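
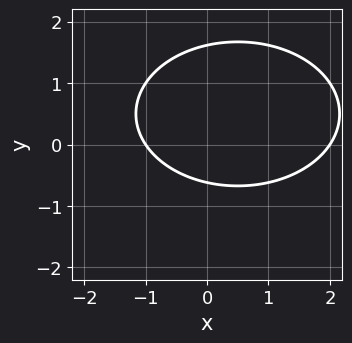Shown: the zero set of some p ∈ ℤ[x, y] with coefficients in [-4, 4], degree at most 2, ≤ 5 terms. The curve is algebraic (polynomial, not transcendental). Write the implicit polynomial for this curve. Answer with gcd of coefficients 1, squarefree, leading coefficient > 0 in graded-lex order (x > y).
x^2 + 2*y^2 - x - 2*y - 2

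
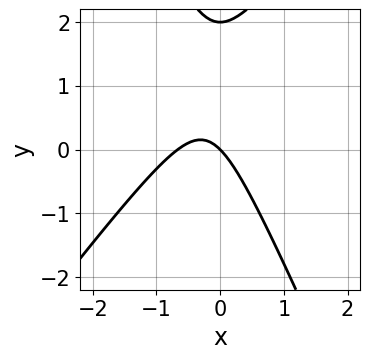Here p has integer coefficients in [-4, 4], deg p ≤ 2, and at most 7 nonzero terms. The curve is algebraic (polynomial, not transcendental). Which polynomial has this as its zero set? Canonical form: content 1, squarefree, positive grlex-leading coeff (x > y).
First, deg p = 2. A generic line meets the curve in up to 2 points.
Then, against the integer gridlines: among the integer gridlines, it crosses the y-axis at y ∈ {0, 2}; it crosses the x-axis at the gridline x = 0.
Finally, together with the visible shape, these determine p as stated.

3*x^2 - x*y - y^2 + 2*x + 2*y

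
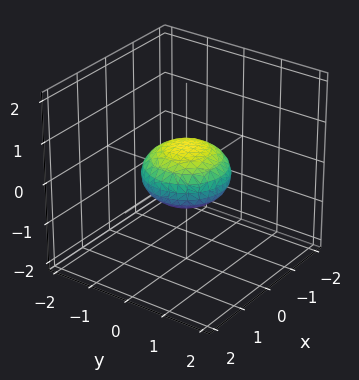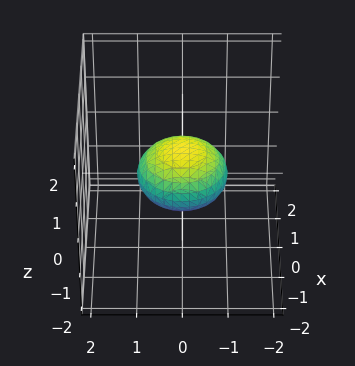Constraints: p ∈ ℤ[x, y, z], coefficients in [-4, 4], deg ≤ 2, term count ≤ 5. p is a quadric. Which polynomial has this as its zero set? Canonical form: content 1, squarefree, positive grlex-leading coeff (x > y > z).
x^2 + y^2 + 2*z^2 - 1

(a) The degree is 2 — bounded and convex; a quadric.
(b) Symmetry: every cross-section ⟂ z is a circle, so x, y appear only via x² + y²; it's symmetric under z → −z, forcing even powers of z.
(c) Observable constraints: the y-axis gridline crossings are at y ∈ {-1, 1}; a circular section at z = 0 has radius exactly 1; among the integer gridlines, it crosses the x-axis at x ∈ {-1, 1}.
(d) Together with the visible shape, these determine p as stated.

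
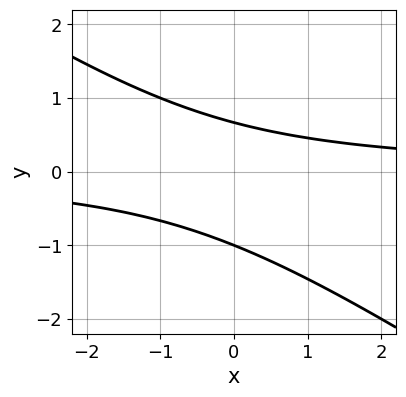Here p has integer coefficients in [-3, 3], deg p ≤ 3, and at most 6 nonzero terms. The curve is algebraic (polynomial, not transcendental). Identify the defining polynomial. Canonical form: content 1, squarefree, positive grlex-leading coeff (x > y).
2*x*y + 3*y^2 + y - 2

(a) The degree is 2 — a generic line meets the curve in up to 2 points.
(b) Reading off the gridlines: it meets the y-axis at y = -1 (among the integer gridlines); it misses every integer gridline on the x-axis.
(c) Fitting integer coefficients to these (and the overall shape) gives p.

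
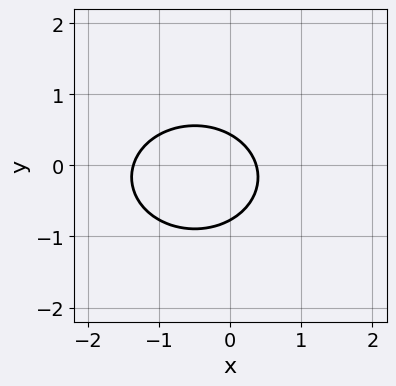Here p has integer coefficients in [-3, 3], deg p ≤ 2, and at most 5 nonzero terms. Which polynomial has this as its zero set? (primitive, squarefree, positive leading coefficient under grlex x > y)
2*x^2 + 3*y^2 + 2*x + y - 1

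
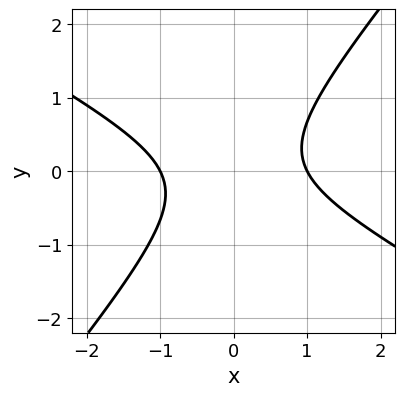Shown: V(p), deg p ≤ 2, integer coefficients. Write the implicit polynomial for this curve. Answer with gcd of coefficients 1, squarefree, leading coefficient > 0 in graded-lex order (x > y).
1. deg p = 2. No degree-1 curve has this shape.
2. Observable constraints: no y-intercept at any integer in the box; among the integer gridlines, it crosses the x-axis at x ∈ {-1, 1}.
3. Putting this together gives p.

2*x^2 + 2*x*y - 3*y^2 - 2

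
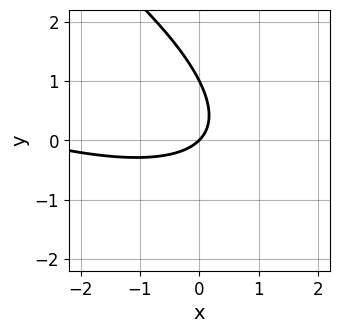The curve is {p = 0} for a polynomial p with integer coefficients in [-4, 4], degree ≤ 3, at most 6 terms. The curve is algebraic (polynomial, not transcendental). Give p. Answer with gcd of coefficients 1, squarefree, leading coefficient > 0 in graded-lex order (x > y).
x^2 + 3*x*y + 3*y^2 + 3*x - 3*y

Degree: a generic line meets the curve in up to 2 points, so deg p = 2.
From the visible intercepts: one x-axis crossing is at x = 0; among the integer gridlines, it crosses the y-axis at y ∈ {0, 1}.
Together with the visible shape, these determine p as stated.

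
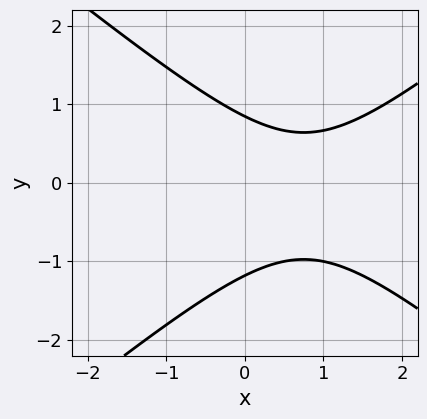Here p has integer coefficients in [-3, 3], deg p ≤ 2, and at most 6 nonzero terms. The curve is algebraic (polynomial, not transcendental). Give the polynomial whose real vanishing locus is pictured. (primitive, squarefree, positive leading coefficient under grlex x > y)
First, the degree is 2 — a generic line meets the curve in up to 2 points.
Next, checking where it meets the axes: the curve avoids every integer x-axis point in the box.
Finally, solving for integer coefficients yields p as stated.

2*x^2 - 3*y^2 - 3*x - y + 3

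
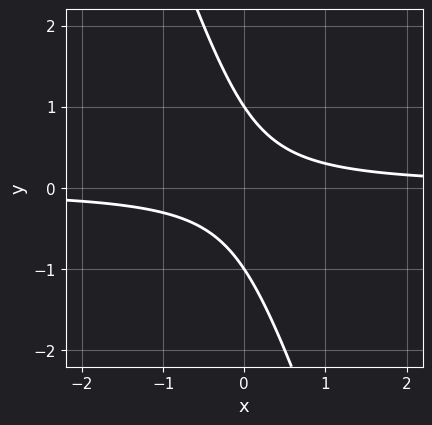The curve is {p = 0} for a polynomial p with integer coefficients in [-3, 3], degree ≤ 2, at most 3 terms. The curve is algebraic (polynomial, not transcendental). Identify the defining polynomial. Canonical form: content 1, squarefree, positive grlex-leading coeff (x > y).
(a) The degree is 2 — the shape is more complex than any degree-1 curve.
(b) Observable constraints: no x-intercept at any integer in the box; the y-axis gridline crossings are at y ∈ {-1, 1}.
(c) Solving for integer coefficients yields p as stated.

3*x*y + y^2 - 1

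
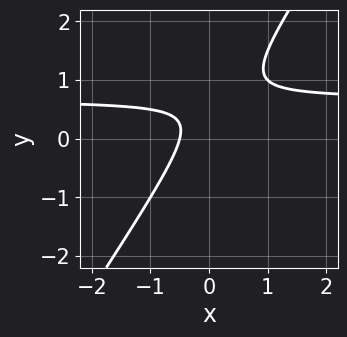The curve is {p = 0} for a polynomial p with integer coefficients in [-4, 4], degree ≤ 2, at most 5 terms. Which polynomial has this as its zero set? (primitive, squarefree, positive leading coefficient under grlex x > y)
(a) Degree: the shape is more complex than any degree-1 curve, so deg p = 2.
(b) Observable constraints: the curve avoids every integer y-axis point in the box.
(c) These observations pin down the coefficients.

3*x*y - 2*y^2 - 2*x + 2*y - 1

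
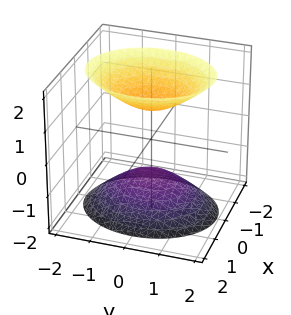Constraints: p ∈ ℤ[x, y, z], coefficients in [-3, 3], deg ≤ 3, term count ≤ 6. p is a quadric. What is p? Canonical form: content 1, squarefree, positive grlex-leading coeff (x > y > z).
3*x^2 + 2*y^2 - 2*z^2 + 2

I count 2 distinct pieces.
Degree: two separate bowl-shaped sheets opening away from each other; a quadric, so deg p = 2.
Symmetries: mirror symmetry y ↦ −y ⇒ only even powers of y; the z ↦ −z reflection is a symmetry, so z appears only in even powers; the x ↦ −x reflection is a symmetry, so x appears only in even powers.
From the visible intercepts: among the integer gridlines, it crosses the z-axis at z ∈ {-1, 1}; no x-intercept at any integer in the box; no y-intercept at any integer in the box.
Solving for integer coefficients yields p as stated.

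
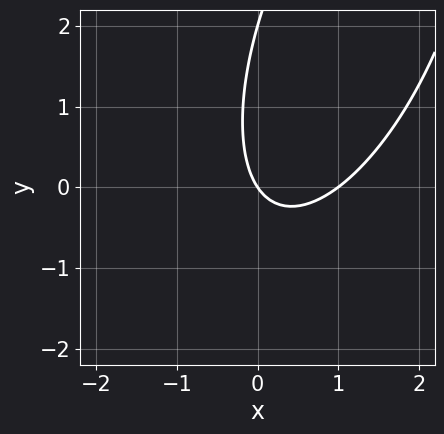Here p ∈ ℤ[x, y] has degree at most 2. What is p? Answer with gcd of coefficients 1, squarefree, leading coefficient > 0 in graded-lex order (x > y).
3*x^2 - 2*x*y + y^2 - 3*x - 2*y

(a) The degree is 2 — the shape is more complex than any degree-1 curve.
(b) From the axis intercepts and sections: among the integer gridlines, it crosses the y-axis at y ∈ {0, 2}; the x-axis gridline crossings are at x ∈ {0, 1}.
(c) Putting this together gives p.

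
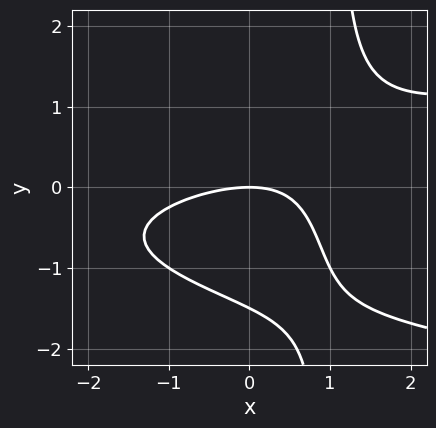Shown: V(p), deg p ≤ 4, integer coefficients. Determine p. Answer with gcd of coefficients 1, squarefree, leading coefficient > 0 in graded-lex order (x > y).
(a) Degree: a generic line meets the curve in up to 3 points, so deg p = 3.
(b) From the visible intercepts: one x-axis crossing is at x = 0; it crosses the y-axis at the gridline y = 0.
(c) Together with the visible shape, these determine p as stated.

2*x*y^2 - x^2 + 2*x*y - 2*y^2 - 3*y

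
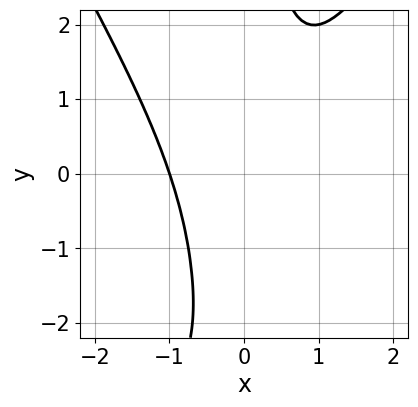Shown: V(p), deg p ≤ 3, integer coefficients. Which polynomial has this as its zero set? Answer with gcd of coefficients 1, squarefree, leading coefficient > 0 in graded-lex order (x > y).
3*x^3 - x*y^2 - 2*x*y + y + 3

First, the degree is 3 — the shape is more complex than any degree-2 curve.
Then, against the integer gridlines: it crosses the x-axis at the gridline x = -1; no y-intercept at any integer in the box.
Finally, these observations pin down the coefficients.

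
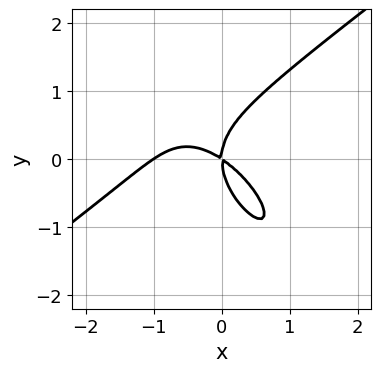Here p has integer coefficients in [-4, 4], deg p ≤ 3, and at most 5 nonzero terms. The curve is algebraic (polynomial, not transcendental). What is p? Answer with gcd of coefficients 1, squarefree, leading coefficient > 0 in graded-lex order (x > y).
2*x^3 - 2*x*y^2 - 2*y^3 + 2*x^2 + 3*x*y

1. Degree: the shape is more complex than any degree-2 curve, so deg p = 3.
2. Observable constraints: the x-axis gridline crossings are at x ∈ {-1, 0}; it crosses the y-axis at the gridline y = 0.
3. Solving for integer coefficients yields p as stated.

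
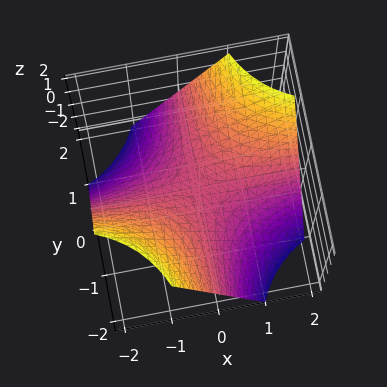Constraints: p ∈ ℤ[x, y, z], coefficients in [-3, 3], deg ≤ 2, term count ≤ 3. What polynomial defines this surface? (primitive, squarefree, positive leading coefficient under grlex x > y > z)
x*y - z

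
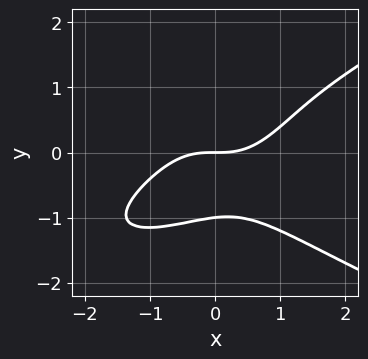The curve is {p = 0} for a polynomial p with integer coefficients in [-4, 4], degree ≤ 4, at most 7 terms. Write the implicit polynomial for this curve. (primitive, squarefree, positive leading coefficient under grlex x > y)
x*y^3 - 3*y^4 + 2*x^3 - 2*x^2*y - 3*y

First, deg p = 4. No degree-3 curve has this shape.
Next, from the visible intercepts: the y-axis gridline crossings are at y ∈ {-1, 0}; it crosses the x-axis at the gridline x = 0.
Finally, solving for integer coefficients yields p as stated.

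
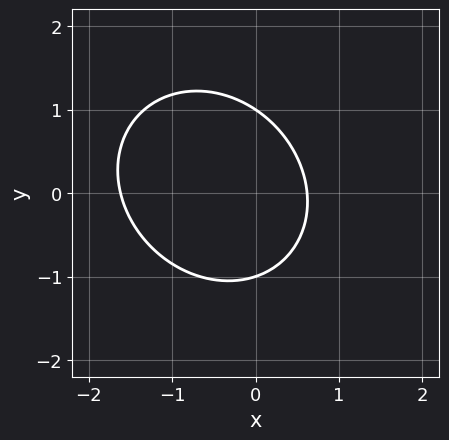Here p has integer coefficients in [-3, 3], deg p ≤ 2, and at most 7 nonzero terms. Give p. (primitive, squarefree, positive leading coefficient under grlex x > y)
3*x^2 + x*y + 3*y^2 + 3*x - 3

Degree: no degree-1 curve has this shape, so deg p = 2.
Against the integer gridlines: the y-axis gridline crossings are at y ∈ {-1, 1}.
These observations pin down the coefficients.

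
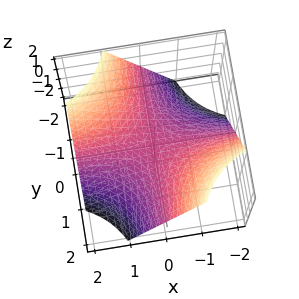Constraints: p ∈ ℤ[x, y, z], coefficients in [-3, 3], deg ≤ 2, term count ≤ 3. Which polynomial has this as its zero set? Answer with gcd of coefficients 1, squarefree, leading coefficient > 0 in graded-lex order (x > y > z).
1. The degree is 2 — a hyperbolic paraboloid; a quadric.
2. Checking where it meets the axes: it crosses the z-axis at the gridline z = 0; the visible x-axis segment lies entirely on the surface; every point of the y-axis in the box is on the surface.
3. Assembling these constraints gives the stated polynomial.

x*y + z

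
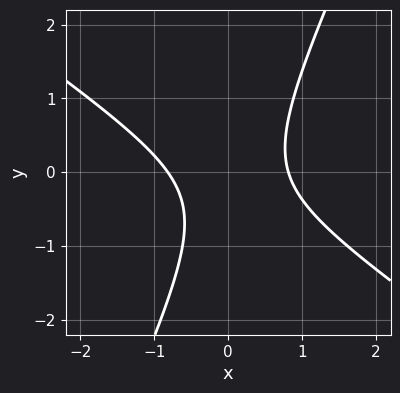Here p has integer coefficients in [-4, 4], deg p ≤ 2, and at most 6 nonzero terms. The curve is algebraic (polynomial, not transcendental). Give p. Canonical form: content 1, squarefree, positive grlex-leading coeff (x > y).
(a) The degree is 2 — no degree-1 curve has this shape.
(b) From the visible intercepts: no y-intercept at any integer in the box.
(c) These observations pin down the coefficients.

3*x^2 + 3*x*y - 2*y^2 - y - 2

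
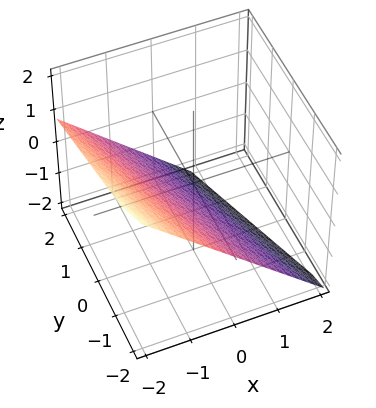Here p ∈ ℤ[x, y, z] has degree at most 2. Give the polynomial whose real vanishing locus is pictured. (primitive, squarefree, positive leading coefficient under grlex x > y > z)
1. Degree: the surface is flat (a plane), so deg p = 1.
2. Reading off the gridlines: it meets the y-axis at y = -2 (among the integer gridlines).
3. Assembling these constraints gives the stated polynomial.

3*x + y + 3*z + 2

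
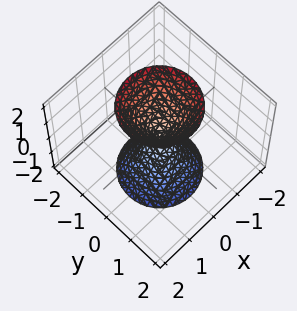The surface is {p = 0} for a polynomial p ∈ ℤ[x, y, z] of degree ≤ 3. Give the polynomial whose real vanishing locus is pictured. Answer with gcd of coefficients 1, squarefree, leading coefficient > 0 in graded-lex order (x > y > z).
1. The picture has 2 separate pieces.
2. The degree is 2 — two nappes meeting at a single point; a quadric.
3. Symmetries: it's symmetric under z → −z, forcing even powers of z; rotational symmetry about the z-axis ⇒ p depends on x, y only through x² + y².
4. Against the integer gridlines: one z-axis crossing is at z = 0; it crosses the y-axis at the gridline y = 0; a circular section at z = -2 has radius between 1 and 2.
5. Together with the visible shape, these determine p as stated.

3*x^2 + 3*y^2 - z^2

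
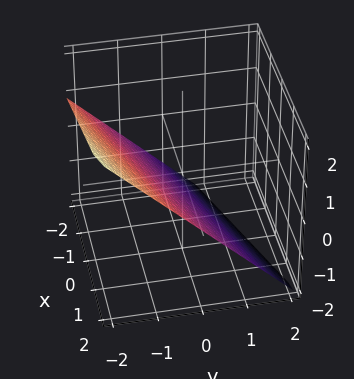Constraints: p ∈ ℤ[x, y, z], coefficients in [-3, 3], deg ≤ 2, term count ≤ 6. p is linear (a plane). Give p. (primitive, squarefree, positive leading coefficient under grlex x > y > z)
The degree is 1 — every cross-section is a straight line — this is a plane.
Checking where it meets the axes: it meets the x-axis at x = 2 (among the integer gridlines).
Solving for integer coefficients yields p as stated.

x - 3*y - 3*z - 2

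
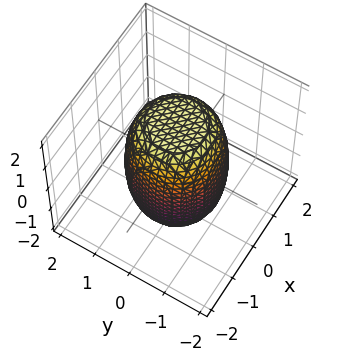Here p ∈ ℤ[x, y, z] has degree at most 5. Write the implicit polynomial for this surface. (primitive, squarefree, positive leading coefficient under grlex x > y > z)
2*x^4 + 4*x^2*y^2 + 2*y^4 - x^2 - y^2 + z^2 - 3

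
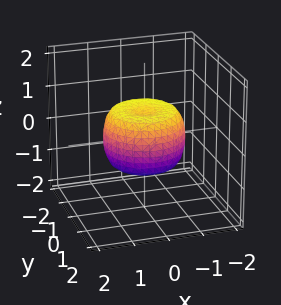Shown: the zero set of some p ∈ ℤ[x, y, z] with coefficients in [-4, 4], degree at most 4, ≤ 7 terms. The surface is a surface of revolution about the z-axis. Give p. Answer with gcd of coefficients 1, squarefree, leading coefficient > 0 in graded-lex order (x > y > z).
2*x^4 + 4*x^2*y^2 + 2*y^4 - 2*x^2 - 2*y^2 + 2*z^2 - 1

First, deg p = 4. A generic line meets the surface in up to 4 points.
Then, symmetries: every cross-section ⟂ z is a circle, so x, y appear only via x² + y².
Then, from the visible intercepts: a circular section at z = 0 has radius between 1 and 2.
Finally, solving for integer coefficients yields p as stated.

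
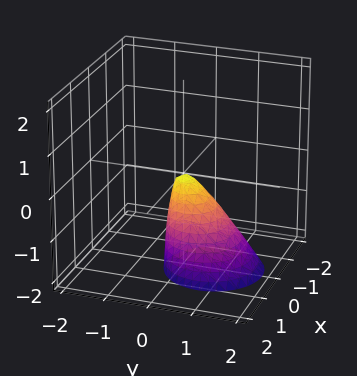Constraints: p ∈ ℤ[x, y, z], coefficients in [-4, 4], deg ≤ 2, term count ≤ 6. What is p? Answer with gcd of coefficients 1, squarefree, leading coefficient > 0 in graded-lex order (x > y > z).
Degree: no degree-1 surface has this shape, so deg p = 2.
From the axis intercepts and sections: it crosses the y-axis at the gridline y = 0; it meets the x-axis at x = 0 (among the integer gridlines); it meets the z-axis at z = 0 (among the integer gridlines).
Matching integer coefficients to the picture gives p.

3*x^2 + 3*y^2 + 2*y*z + z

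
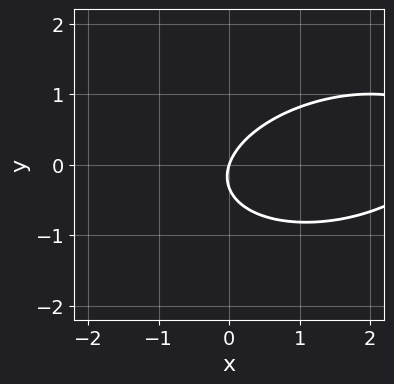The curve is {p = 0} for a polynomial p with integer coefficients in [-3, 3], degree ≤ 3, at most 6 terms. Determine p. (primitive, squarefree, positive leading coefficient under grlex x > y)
x^2 - x*y + 3*y^2 - 3*x + y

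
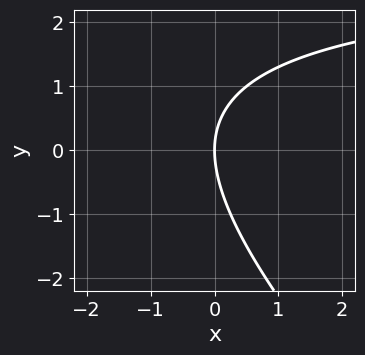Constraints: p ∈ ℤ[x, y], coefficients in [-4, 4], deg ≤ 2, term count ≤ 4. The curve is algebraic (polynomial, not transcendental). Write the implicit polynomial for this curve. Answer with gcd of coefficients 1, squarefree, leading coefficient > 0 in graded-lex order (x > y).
x*y + y^2 - 3*x

1. deg p = 2. The shape is more complex than any degree-1 curve.
2. Against the integer gridlines: one x-axis crossing is at x = 0; it meets the y-axis at y = 0 (among the integer gridlines).
3. Matching integer coefficients to the picture gives p.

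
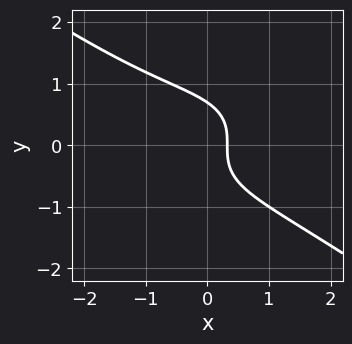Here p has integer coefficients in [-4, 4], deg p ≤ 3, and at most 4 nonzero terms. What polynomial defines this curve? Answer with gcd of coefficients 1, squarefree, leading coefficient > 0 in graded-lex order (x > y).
First, degree: a generic line meets the curve in up to 3 points, so deg p = 3.
Finally, solving for integer coefficients yields p as stated.

x^3 + 3*y^3 + 3*x - 1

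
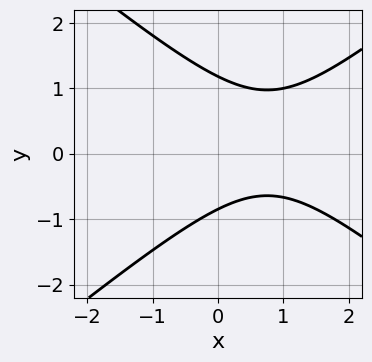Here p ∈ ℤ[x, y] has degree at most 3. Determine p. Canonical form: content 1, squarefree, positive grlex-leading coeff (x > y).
The degree is 2 — no degree-1 curve has this shape.
Reading off the gridlines: the curve avoids every integer x-axis point in the box.
The integer polynomial consistent with all of this is the stated p.

2*x^2 - 3*y^2 - 3*x + y + 3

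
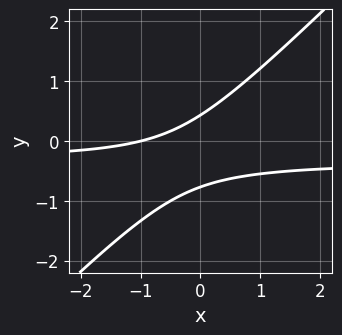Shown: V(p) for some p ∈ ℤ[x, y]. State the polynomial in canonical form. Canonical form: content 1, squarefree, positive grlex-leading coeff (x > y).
First, deg p = 2. The shape is more complex than any degree-1 curve.
Next, from the axis intercepts and sections: it crosses the x-axis at the gridline x = -1.
Finally, assembling these constraints gives the stated polynomial.

3*x*y - 3*y^2 + x - y + 1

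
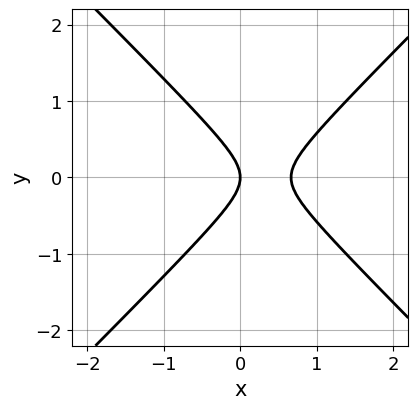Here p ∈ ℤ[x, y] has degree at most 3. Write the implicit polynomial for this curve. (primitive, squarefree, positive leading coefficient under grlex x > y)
First, the degree is 2 — the shape is more complex than any degree-1 curve.
Then, symmetries: the y ↦ −y reflection is a symmetry, so y appears only in even powers.
Then, reading off the gridlines: one x-axis crossing is at x = 0; one y-axis crossing is at y = 0.
Finally, matching integer coefficients to the picture gives p.

3*x^2 - 3*y^2 - 2*x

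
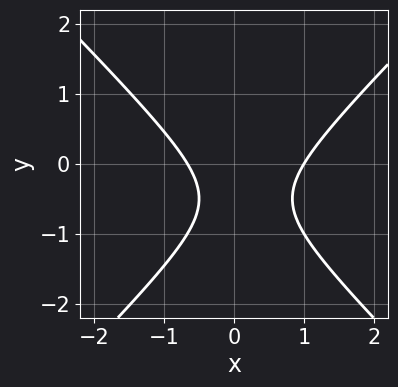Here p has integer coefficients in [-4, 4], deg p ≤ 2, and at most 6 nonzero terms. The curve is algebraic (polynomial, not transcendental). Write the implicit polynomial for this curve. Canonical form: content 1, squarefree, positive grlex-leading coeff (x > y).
3*x^2 - 3*y^2 - x - 3*y - 2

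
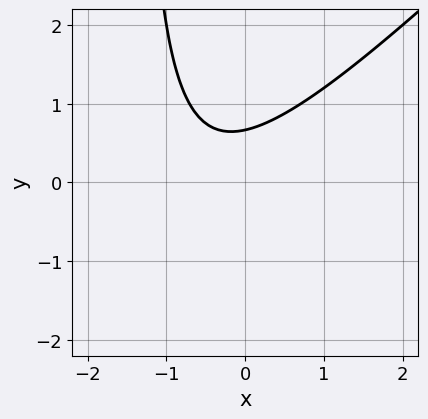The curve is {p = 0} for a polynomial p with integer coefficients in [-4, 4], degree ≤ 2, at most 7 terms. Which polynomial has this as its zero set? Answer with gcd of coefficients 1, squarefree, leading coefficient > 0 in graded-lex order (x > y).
2*x^2 - 2*x*y + 2*x - 3*y + 2

Degree: a generic line meets the curve in up to 2 points, so deg p = 2.
Against the integer gridlines: no x-intercept at any integer in the box.
Fitting integer coefficients to these (and the overall shape) gives p.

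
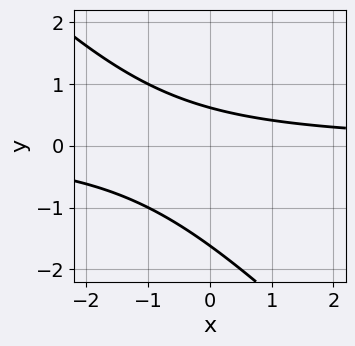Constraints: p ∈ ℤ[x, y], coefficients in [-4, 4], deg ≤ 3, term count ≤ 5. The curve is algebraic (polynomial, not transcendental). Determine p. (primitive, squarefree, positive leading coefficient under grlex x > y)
First, degree: the shape is more complex than any degree-1 curve, so deg p = 2.
Then, reading off the gridlines: the curve avoids every integer x-axis point in the box.
Finally, putting this together gives p.

x*y + y^2 + y - 1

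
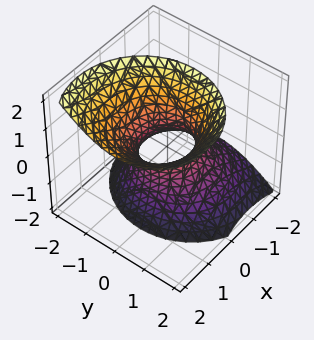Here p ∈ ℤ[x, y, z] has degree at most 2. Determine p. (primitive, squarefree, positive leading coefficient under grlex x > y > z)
1. The degree is 2 — a generic line meets the surface in up to 2 points.
2. Observable constraints: the surface avoids every integer z-axis point in the box.
3. Together with the visible shape, these determine p as stated.

3*x^2 - 3*x*z + 3*y^2 - 2*z^2 - 2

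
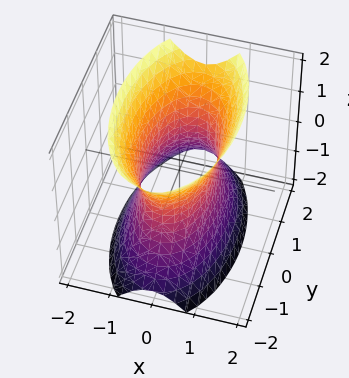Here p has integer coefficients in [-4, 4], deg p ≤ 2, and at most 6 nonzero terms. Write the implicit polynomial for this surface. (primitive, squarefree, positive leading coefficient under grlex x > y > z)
3*x^2 + y^2 - z^2 - 2

1. deg p = 2.
2. Symmetries: it's symmetric under y → −y, forcing even powers of y; the x ↦ −x reflection is a symmetry, so x appears only in even powers; mirror symmetry z ↦ −z ⇒ only even powers of z.
3. Observable constraints: no z-intercept at any integer in the box.
4. Together with the visible shape, these determine p as stated.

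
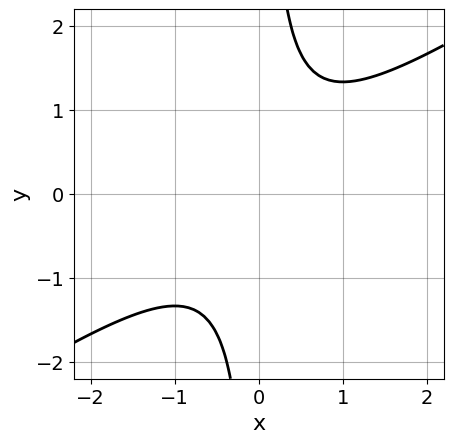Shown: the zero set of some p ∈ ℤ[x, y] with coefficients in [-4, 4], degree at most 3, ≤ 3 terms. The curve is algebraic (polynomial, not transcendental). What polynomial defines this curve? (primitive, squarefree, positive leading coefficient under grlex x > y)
1. deg p = 2.
2. From the visible intercepts: no y-intercept at any integer in the box; no x-intercept at any integer in the box.
3. The integer polynomial consistent with all of this is the stated p.

2*x^2 - 3*x*y + 2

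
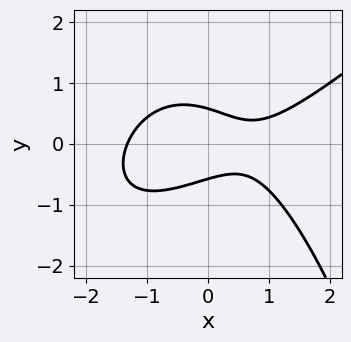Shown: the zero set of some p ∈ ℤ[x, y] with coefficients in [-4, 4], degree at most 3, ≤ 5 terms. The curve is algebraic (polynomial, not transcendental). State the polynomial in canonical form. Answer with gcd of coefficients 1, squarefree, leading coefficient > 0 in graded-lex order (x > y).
x^3 - x^2*y - 3*y^2 - x + 1

First, the degree is 3 — a generic line meets the curve in up to 3 points.
Finally, the integer polynomial consistent with all of this is the stated p.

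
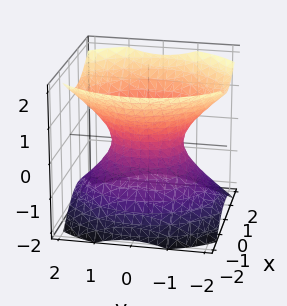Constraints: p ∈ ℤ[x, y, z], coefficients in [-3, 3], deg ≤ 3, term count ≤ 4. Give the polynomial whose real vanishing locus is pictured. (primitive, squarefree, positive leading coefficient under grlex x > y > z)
3*x^2 + 2*y^2 - 3*z^2 - 2

1. The degree is 2 — an hourglass — one-sheet hyperboloid; a quadric.
2. Symmetries: the z ↦ −z reflection is a symmetry, so z appears only in even powers; the y ↦ −y reflection is a symmetry, so y appears only in even powers; mirror symmetry x ↦ −x ⇒ only even powers of x.
3. From the axis intercepts and sections: the surface avoids every integer z-axis point in the box; the y-axis gridline crossings are at y ∈ {-1, 1}.
4. Matching integer coefficients to the picture gives p.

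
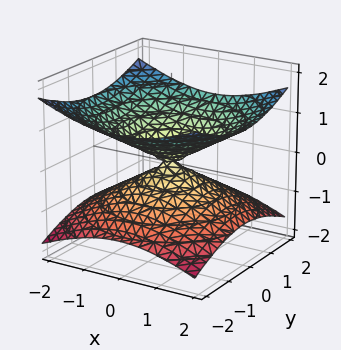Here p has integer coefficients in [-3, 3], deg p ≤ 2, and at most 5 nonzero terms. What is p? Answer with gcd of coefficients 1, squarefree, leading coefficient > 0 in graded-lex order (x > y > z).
1. The degree is 2 — a double cone through the origin; a quadric.
2. Symmetries: rotational symmetry about the z-axis ⇒ p depends on x, y only through x² + y²; the z ↦ −z reflection is a symmetry, so z appears only in even powers.
3. Checking where it meets the axes: one x-axis crossing is at x = 0; a circular section at z = -1 has radius between 1 and 2; it crosses the z-axis at the gridline z = 0; it crosses the y-axis at the gridline y = 0.
4. These observations pin down the coefficients.

x^2 + y^2 - 3*z^2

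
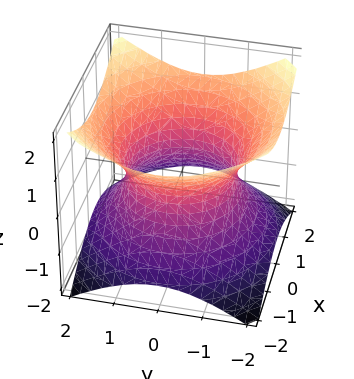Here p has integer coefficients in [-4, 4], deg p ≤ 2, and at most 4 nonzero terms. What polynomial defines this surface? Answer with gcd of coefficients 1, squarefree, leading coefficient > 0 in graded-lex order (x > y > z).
2*x^2 + 2*y^2 - 3*z^2 - 3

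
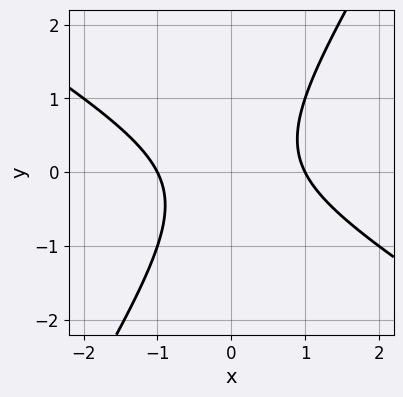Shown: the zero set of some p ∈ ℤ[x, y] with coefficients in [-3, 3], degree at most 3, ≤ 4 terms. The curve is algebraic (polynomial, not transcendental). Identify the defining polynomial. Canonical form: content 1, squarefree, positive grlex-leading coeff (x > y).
x^2 + x*y - y^2 - 1

1. Degree: a generic line meets the curve in up to 2 points, so deg p = 2.
2. Against the integer gridlines: among the integer gridlines, it crosses the x-axis at x ∈ {-1, 1}; no y-intercept at any integer in the box.
3. Assembling these constraints gives the stated polynomial.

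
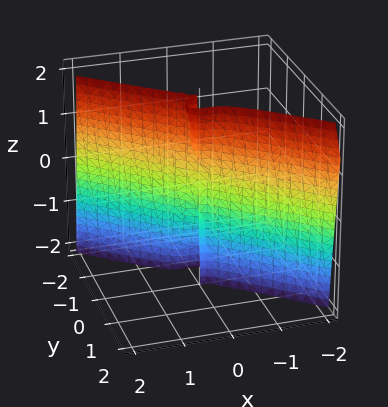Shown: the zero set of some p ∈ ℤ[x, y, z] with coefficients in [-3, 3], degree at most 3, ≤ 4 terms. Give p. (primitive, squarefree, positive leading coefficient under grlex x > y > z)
2*x^3 + 3*y^3 - y^2*z

First, the degree is 3 — the shape is more complex than any degree-2 surface.
Then, observable constraints: it meets the x-axis at x = 0 (among the integer gridlines); every point of the z-axis in the box is on the surface.
Finally, putting this together gives p.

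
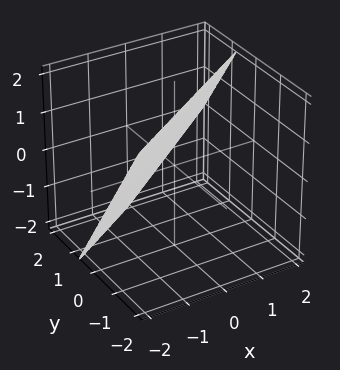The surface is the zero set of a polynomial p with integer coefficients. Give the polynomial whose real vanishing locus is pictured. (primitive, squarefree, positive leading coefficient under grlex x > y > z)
2*x - 3*y - 2*z + 2

The degree is 1 — every cross-section is a straight line — this is a plane.
From the axis intercepts and sections: one z-axis crossing is at z = 1; it crosses the x-axis at the gridline x = -1.
Solving for integer coefficients yields p as stated.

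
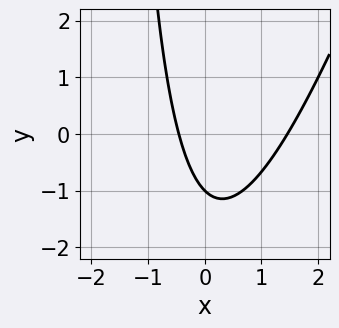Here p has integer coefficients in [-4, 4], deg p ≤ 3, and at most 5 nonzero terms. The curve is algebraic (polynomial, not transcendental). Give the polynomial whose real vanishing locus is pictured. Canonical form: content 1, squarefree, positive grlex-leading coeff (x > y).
3*x^2 - x*y - 3*x - 2*y - 2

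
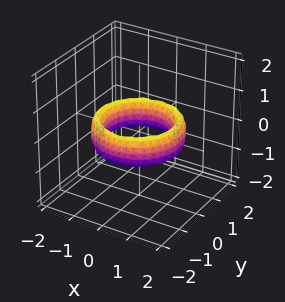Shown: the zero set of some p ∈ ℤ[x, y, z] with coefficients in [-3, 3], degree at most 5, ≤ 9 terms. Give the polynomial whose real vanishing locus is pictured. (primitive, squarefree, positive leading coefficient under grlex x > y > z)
x^4 + 2*x^2*y^2 + y^4 - 3*x^2 - 3*y^2 + z^2 + 2

deg p = 4. A generic line meets the surface in up to 4 points.
Symmetries: rotational symmetry about the z-axis ⇒ p depends on x, y only through x² + y².
Observable constraints: a circular section at z = 0 has radius exactly 1; the x-axis gridline crossings are at x ∈ {-1, 1}; no z-intercept at any integer in the box; among the integer gridlines, it crosses the y-axis at y ∈ {-1, 1}.
Solving for integer coefficients yields p as stated.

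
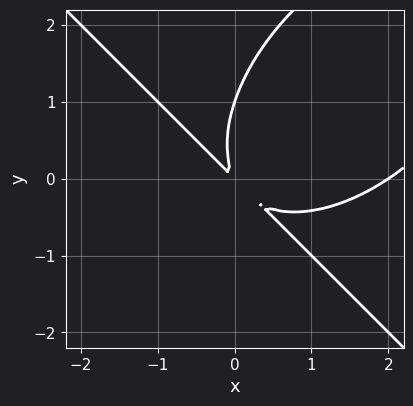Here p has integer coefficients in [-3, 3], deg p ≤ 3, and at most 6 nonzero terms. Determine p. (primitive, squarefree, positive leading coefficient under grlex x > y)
1. Degree: the shape is more complex than any degree-2 curve, so deg p = 3.
2. Against the integer gridlines: it crosses the y-axis at the gridline y = 1; it meets the x-axis at x = 2 (among the integer gridlines).
3. Assembling these constraints gives the stated polynomial.

x^3 + y^3 - 2*x^2 - 3*x*y - y^2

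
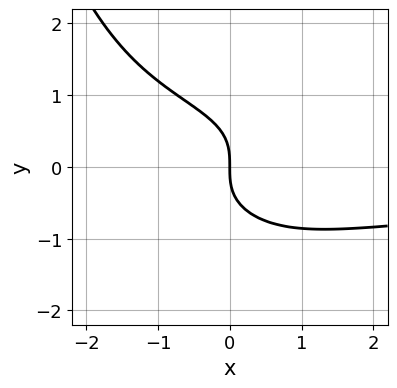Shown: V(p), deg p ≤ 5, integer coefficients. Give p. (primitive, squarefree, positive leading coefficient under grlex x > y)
x^2*y^2 - 2*y^3 - 2*x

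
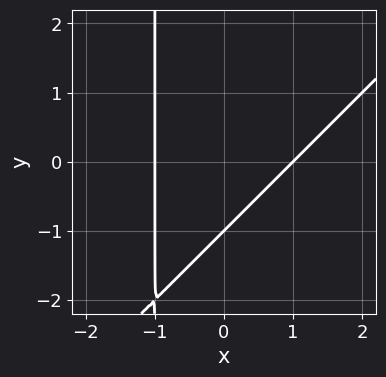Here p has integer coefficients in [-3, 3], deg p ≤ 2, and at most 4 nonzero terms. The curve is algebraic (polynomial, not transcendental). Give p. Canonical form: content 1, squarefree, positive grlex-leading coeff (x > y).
x^2 - x*y - y - 1

deg p = 2. The shape is more complex than any degree-1 curve.
Checking where it meets the axes: one y-axis crossing is at y = -1; among the integer gridlines, it crosses the x-axis at x ∈ {-1, 1}.
Assembling these constraints gives the stated polynomial.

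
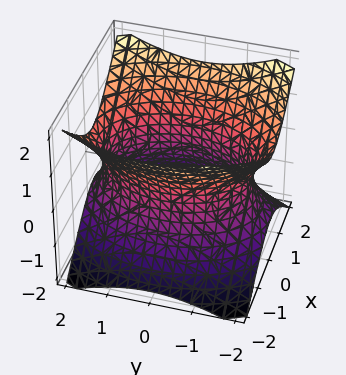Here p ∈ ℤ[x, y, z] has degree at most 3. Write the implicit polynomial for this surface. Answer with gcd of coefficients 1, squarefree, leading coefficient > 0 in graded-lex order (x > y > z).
2*x^2 + y^2 - 2*z^2 - 3

(a) The degree is 2 — an hourglass — one-sheet hyperboloid; a quadric.
(b) Symmetries: it's symmetric under x → −x, forcing even powers of x; mirror symmetry y ↦ −y ⇒ only even powers of y; it's symmetric under z → −z, forcing even powers of z.
(c) Reading off the gridlines: it misses every integer gridline on the z-axis.
(d) Together with the visible shape, these determine p as stated.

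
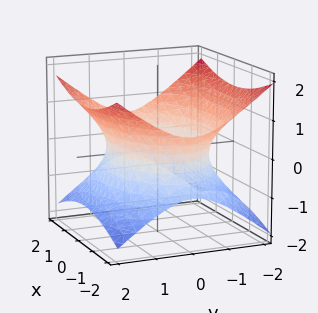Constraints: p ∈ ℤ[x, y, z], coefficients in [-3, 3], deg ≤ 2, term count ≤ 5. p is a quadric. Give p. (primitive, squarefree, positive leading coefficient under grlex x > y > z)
x^2 + 2*y^2 - 3*z^2 - 3

1. The degree is 2 — one connected sheet with a waist; a quadric.
2. Symmetries: the y ↦ −y reflection is a symmetry, so y appears only in even powers; it's symmetric under x → −x, forcing even powers of x; it's symmetric under z → −z, forcing even powers of z.
3. Reading off the gridlines: no z-intercept at any integer in the box.
4. Matching integer coefficients to the picture gives p.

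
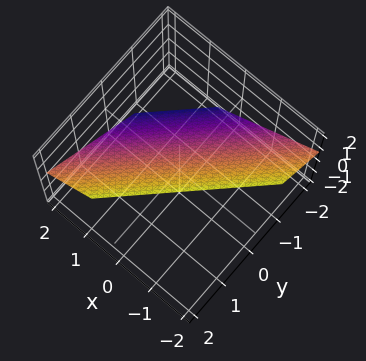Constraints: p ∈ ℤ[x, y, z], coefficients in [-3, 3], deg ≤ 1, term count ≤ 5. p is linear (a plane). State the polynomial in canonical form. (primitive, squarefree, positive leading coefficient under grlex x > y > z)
(a) Degree: every cross-section is a straight line — this is a plane, so deg p = 1.
(b) Putting this together gives p.

3*x - 3*y + 3*z - 2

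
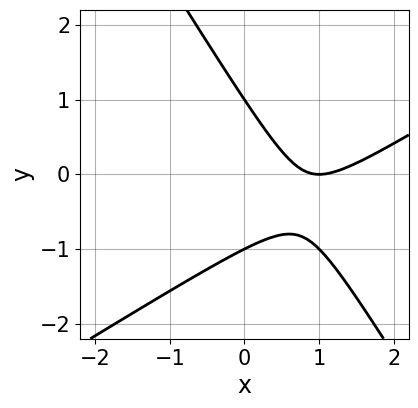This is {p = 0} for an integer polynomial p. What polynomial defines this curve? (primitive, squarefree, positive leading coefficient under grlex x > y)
deg p = 2. No degree-1 curve has this shape.
Reading off the gridlines: the y-axis gridline crossings are at y ∈ {-1, 1}; it crosses the x-axis at the gridline x = 1.
Assembling these constraints gives the stated polynomial.

x^2 - x*y - y^2 - 2*x + 1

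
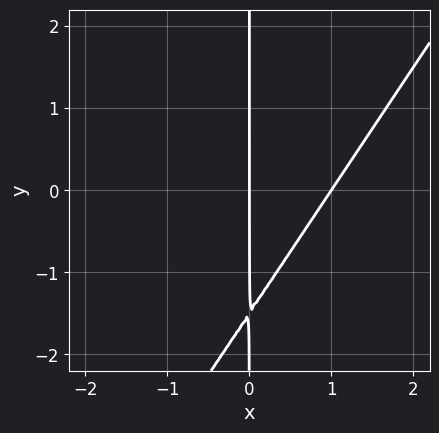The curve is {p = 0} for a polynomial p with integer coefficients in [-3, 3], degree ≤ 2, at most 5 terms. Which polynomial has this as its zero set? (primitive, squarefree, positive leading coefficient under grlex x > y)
1. The degree is 2 — a generic line meets the curve in up to 2 points.
2. Against the integer gridlines: the visible y-axis segment lies entirely on the curve; the x-axis gridline crossings are at x ∈ {0, 1}.
3. These observations pin down the coefficients.

3*x^2 - 2*x*y - 3*x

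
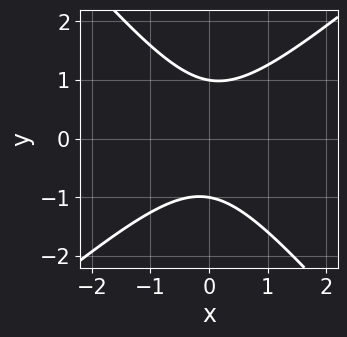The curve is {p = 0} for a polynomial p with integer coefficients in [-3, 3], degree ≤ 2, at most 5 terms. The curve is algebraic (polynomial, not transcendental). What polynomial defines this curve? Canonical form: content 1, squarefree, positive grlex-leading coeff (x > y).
First, degree: the shape is more complex than any degree-1 curve, so deg p = 2.
Then, reading off the gridlines: the y-axis gridline crossings are at y ∈ {-1, 1}; the curve avoids every integer x-axis point in the box.
Finally, matching integer coefficients to the picture gives p.

3*x^2 - x*y - 3*y^2 + 3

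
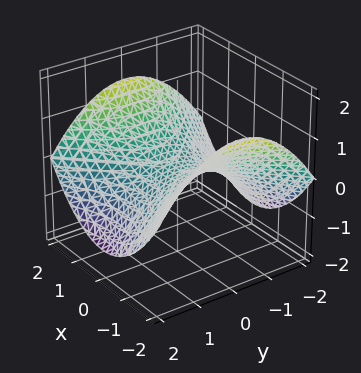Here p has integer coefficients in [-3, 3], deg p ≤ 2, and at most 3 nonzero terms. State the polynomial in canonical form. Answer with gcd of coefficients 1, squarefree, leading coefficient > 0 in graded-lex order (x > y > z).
1. Degree: a hyperbolic paraboloid; a quadric, so deg p = 2.
2. Symmetries: it's symmetric under x → −x, forcing even powers of x; it's symmetric under y → −y, forcing even powers of y.
3. From the axis intercepts and sections: it meets the x-axis at x = 0 (among the integer gridlines); it meets the y-axis at y = 0 (among the integer gridlines).
4. The integer polynomial consistent with all of this is the stated p.

x^2 - y^2 - 3*z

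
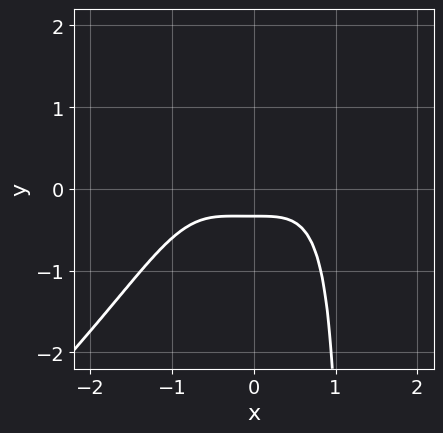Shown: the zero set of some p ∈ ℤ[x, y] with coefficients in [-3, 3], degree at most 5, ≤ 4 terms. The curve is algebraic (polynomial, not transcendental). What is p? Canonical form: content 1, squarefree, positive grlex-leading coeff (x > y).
1. Degree: the shape is more complex than any degree-3 curve, so deg p = 4.
2. Reading off the gridlines: it misses every integer gridline on the x-axis.
3. Fitting integer coefficients to these (and the overall shape) gives p.

2*x^4 - 2*x^3*y + 3*y + 1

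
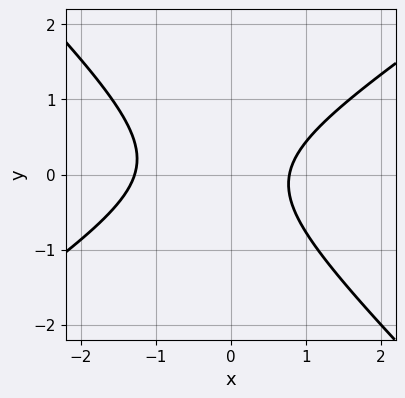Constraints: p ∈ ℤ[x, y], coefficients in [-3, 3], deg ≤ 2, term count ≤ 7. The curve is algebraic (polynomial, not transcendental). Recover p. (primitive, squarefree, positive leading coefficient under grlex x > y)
2*x^2 - x*y - 3*y^2 + x - 2

First, deg p = 2.
Then, checking where it meets the axes: the curve avoids every integer y-axis point in the box.
Finally, solving for integer coefficients yields p as stated.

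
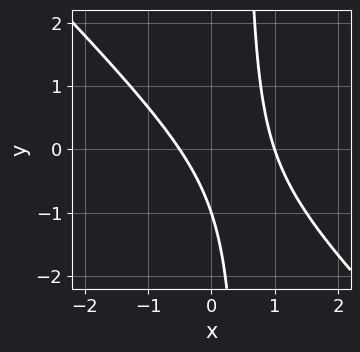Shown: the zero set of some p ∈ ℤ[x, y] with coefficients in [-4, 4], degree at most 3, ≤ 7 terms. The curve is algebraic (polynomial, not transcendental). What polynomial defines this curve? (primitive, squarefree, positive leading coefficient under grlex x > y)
2*x^2 + 2*x*y - x - y - 1

(a) The degree is 2 — a generic line meets the curve in up to 2 points.
(b) Against the integer gridlines: one y-axis crossing is at y = -1; it crosses the x-axis at the gridline x = 1.
(c) Putting this together gives p.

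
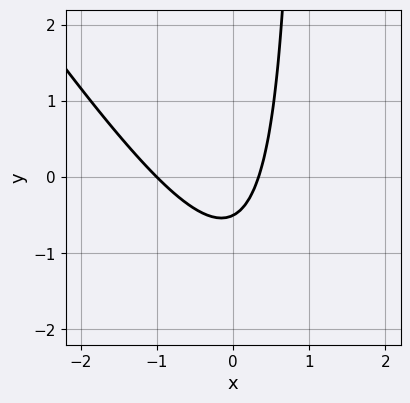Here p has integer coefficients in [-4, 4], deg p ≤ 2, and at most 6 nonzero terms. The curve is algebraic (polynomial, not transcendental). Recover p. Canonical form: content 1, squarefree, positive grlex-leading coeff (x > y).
(a) Degree: the shape is more complex than any degree-1 curve, so deg p = 2.
(b) Observable constraints: it crosses the x-axis at the gridline x = -1.
(c) Together with the visible shape, these determine p as stated.

3*x^2 + 2*x*y + 2*x - 2*y - 1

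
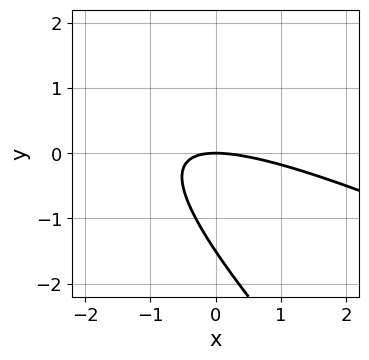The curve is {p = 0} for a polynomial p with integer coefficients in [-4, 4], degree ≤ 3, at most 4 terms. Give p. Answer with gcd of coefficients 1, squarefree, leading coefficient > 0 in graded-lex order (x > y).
x^2 + 3*x*y + 2*y^2 + 3*y

(a) deg p = 2. The shape is more complex than any degree-1 curve.
(b) From the visible intercepts: it crosses the x-axis at the gridline x = 0; it crosses the y-axis at the gridline y = 0.
(c) These observations pin down the coefficients.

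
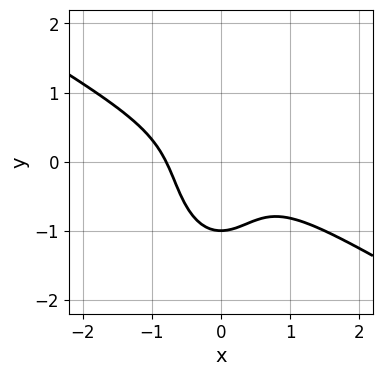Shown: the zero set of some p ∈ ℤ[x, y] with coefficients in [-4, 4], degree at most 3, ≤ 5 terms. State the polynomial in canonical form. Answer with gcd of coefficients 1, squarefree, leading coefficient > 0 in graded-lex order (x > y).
2*x^3 + 3*x^2*y + y^3 + 1

The degree is 3 — no degree-2 curve has this shape.
Reading off the gridlines: it crosses the y-axis at the gridline y = -1.
Together with the visible shape, these determine p as stated.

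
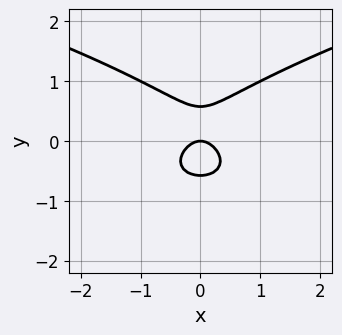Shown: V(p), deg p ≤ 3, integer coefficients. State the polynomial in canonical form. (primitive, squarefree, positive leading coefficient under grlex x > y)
3*y^3 - 2*x^2 - y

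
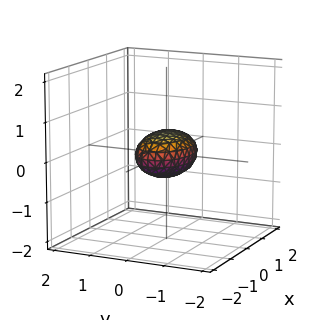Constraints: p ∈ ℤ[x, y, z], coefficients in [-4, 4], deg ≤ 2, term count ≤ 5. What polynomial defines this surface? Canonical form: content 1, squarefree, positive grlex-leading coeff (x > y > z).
First, deg p = 2. Bounded and convex; a quadric.
Next, symmetries: mirror symmetry y ↦ −y ⇒ only even powers of y; mirror symmetry x ↦ −x ⇒ only even powers of x; mirror symmetry z ↦ −z ⇒ only even powers of z.
Next, from the visible intercepts: among the integer gridlines, it crosses the x-axis at x ∈ {-1, 1}.
Finally, the integer polynomial consistent with all of this is the stated p.

x^2 + 2*y^2 + 3*z^2 - 1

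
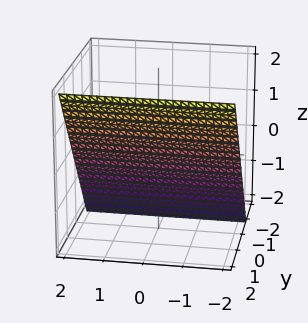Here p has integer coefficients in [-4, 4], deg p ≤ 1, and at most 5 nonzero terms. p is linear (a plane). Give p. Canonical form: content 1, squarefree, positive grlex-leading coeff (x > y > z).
3*y - 2*z - 2

The degree is 1 — every cross-section is a straight line — this is a plane.
Observable constraints: it misses every integer gridline on the x-axis; one z-axis crossing is at z = -1.
These observations pin down the coefficients.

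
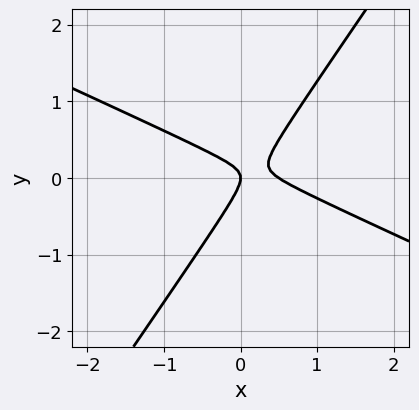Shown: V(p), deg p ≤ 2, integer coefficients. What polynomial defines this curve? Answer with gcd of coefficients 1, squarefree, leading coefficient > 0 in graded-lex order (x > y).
2*x^2 + 3*x*y - 3*y^2 - x

(a) deg p = 2.
(b) Against the integer gridlines: one y-axis crossing is at y = 0; one x-axis crossing is at x = 0.
(c) Together with the visible shape, these determine p as stated.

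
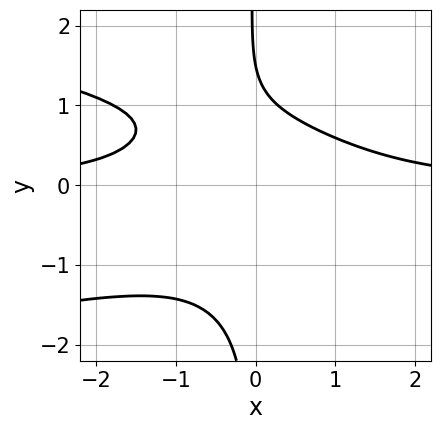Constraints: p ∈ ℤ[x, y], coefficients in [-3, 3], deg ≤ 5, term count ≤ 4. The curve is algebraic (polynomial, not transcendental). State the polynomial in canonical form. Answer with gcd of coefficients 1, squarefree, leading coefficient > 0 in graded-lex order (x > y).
3*x*y^3 + 2*x^2*y + 2*y - 3

First, deg p = 4. No degree-3 curve has this shape.
Next, against the integer gridlines: the curve avoids every integer x-axis point in the box.
Finally, assembling these constraints gives the stated polynomial.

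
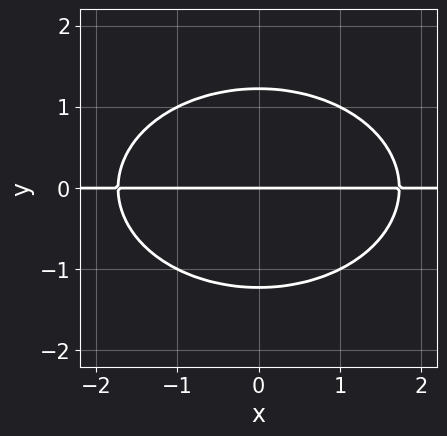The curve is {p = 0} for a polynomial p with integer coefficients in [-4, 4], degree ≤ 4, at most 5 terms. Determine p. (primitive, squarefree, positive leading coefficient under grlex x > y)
x^2*y + 2*y^3 - 3*y

1. deg p = 3. No degree-2 curve has this shape.
2. Symmetries: mirror symmetry x ↦ −x ⇒ only even powers of x.
3. Observable constraints: the visible x-axis segment lies entirely on the curve; it meets the y-axis at y = 0 (among the integer gridlines).
4. These observations pin down the coefficients.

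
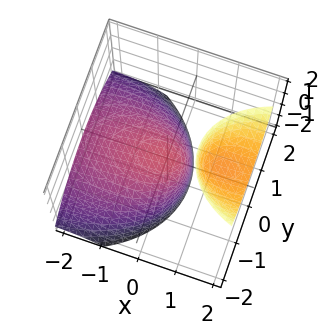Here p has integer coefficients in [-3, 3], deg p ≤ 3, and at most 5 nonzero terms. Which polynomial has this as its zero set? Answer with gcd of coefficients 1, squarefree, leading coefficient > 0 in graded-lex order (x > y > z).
First, there are 2 components.
Next, deg p = 2.
Then, reading off the gridlines: one z-axis crossing is at z = 0; one x-axis crossing is at x = 0; one y-axis crossing is at y = 0.
Finally, together with the visible shape, these determine p as stated.

x^2 - 3*x*z + 2*y^2 + 2*z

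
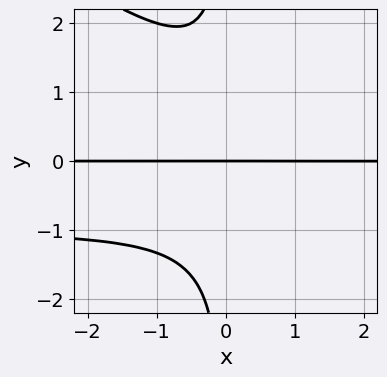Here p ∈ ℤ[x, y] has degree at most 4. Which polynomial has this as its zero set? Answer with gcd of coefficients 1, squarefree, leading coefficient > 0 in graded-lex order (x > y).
First, deg p = 4.
Then, observable constraints: the visible x-axis segment lies entirely on the curve; it meets the y-axis at y = 0 (among the integer gridlines).
Finally, matching integer coefficients to the picture gives p.

2*x^2*y^2 + 3*x*y^3 + 2*x^2*y - 3*x*y + 3*y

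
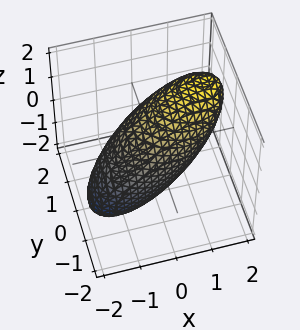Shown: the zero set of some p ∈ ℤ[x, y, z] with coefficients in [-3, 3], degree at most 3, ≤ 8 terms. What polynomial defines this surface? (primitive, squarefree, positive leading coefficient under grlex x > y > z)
1. The degree is 2 — a generic line meets the surface in up to 2 points.
2. From the visible intercepts: the y-axis gridline crossings are at y ∈ {-1, 1}.
3. These observations pin down the coefficients.

2*x^2 - 3*x*z + 3*y^2 - y*z + 2*z^2 - 3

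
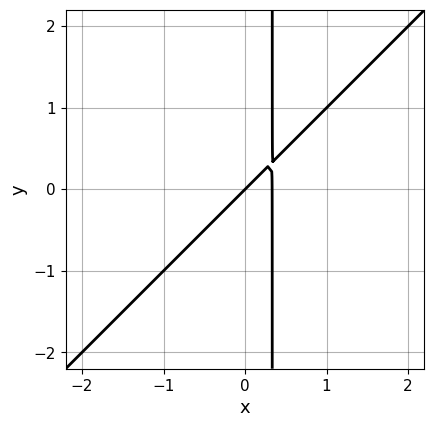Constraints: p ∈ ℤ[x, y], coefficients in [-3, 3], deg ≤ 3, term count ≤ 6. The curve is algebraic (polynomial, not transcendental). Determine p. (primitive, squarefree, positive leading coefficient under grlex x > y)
3*x^2 - 3*x*y - x + y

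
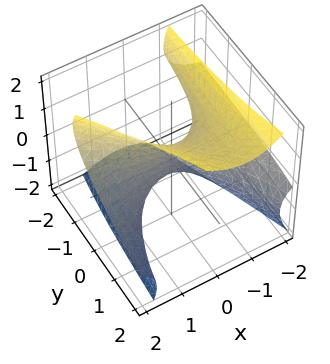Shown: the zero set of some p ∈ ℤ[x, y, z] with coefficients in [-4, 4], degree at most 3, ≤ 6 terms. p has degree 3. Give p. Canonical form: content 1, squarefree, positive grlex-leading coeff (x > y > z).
2*x^2*z + x*y*z - z^3 + x*y + 3*y

The degree is 3 — a generic line meets the surface in up to 3 points.
Checking where it meets the axes: it meets the z-axis at z = 0 (among the integer gridlines); every point of the x-axis in the box is on the surface.
The integer polynomial consistent with all of this is the stated p.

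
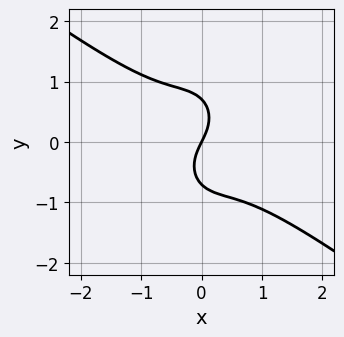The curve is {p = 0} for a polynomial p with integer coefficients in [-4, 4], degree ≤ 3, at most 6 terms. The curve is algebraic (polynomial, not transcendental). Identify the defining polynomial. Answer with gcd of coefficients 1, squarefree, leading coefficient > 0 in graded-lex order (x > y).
First, the degree is 3 — a generic line meets the curve in up to 3 points.
Then, observable constraints: it crosses the y-axis at the gridline y = 0; one x-axis crossing is at x = 0.
Finally, fitting integer coefficients to these (and the overall shape) gives p.

3*x^3 + 3*x^2*y + 2*y^3 + 2*x - y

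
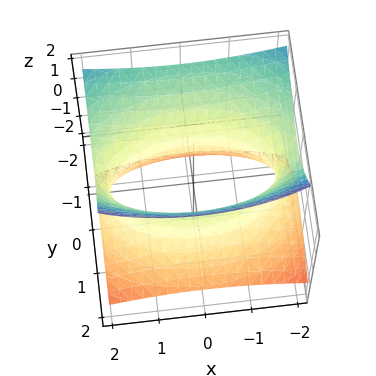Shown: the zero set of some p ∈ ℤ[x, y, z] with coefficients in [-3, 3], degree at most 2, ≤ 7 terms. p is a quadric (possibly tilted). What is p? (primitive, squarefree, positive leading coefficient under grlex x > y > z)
x^2 + 3*y^2 + 3*y*z - 3*z^2 - 3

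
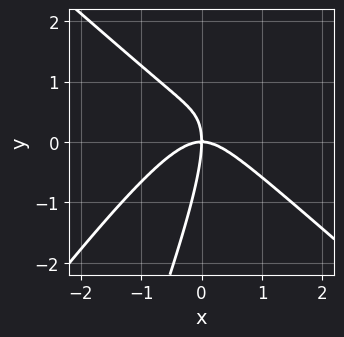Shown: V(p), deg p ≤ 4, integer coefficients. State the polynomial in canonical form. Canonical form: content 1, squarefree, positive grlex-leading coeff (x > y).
(a) deg p = 3.
(b) From the visible intercepts: it meets the y-axis at y = 0 (among the integer gridlines); one x-axis crossing is at x = 0.
(c) Solving for integer coefficients yields p as stated.

3*x^3 - 3*x*y^2 + y^3 + 3*x*y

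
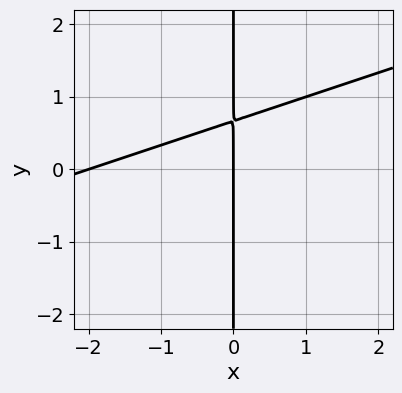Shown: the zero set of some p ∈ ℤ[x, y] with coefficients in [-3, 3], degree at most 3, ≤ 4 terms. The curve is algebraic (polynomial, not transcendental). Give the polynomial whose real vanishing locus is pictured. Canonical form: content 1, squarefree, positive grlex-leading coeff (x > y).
x^2 - 3*x*y + 2*x

1. The degree is 2 — the shape is more complex than any degree-1 curve.
2. Reading off the gridlines: the visible y-axis segment lies entirely on the curve; among the integer gridlines, it crosses the x-axis at x ∈ {-2, 0}.
3. Matching integer coefficients to the picture gives p.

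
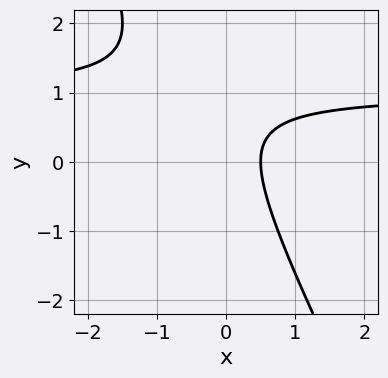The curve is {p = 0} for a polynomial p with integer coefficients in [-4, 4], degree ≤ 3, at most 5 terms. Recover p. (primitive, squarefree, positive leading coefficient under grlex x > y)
1. Degree: no degree-1 curve has this shape, so deg p = 2.
2. Reading off the gridlines: it misses every integer gridline on the y-axis.
3. Assembling these constraints gives the stated polynomial.

2*x*y + y^2 - 2*x - y + 1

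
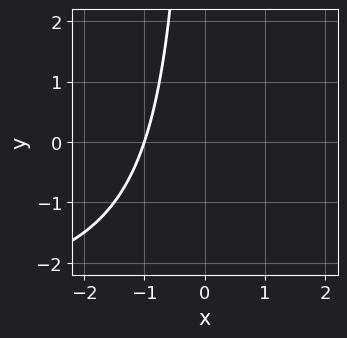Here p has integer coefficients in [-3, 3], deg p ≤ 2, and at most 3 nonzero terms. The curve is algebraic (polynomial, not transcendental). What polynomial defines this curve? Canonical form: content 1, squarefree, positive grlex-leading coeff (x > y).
1. The degree is 2 — a generic line meets the curve in up to 2 points.
2. Observable constraints: it meets the x-axis at x = -1 (among the integer gridlines); the curve avoids every integer y-axis point in the box.
3. These observations pin down the coefficients.

x*y + 3*x + 3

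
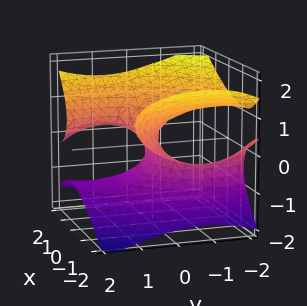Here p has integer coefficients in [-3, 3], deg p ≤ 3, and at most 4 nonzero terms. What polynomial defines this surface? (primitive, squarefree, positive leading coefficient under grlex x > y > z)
2*x^2*z + x*y^2 - 3*z^3 - 3*y

1. deg p = 3. The shape is more complex than any degree-2 surface.
2. Reading off the gridlines: one y-axis crossing is at y = 0; it crosses the z-axis at the gridline z = 0; every point of the x-axis in the box is on the surface.
3. The integer polynomial consistent with all of this is the stated p.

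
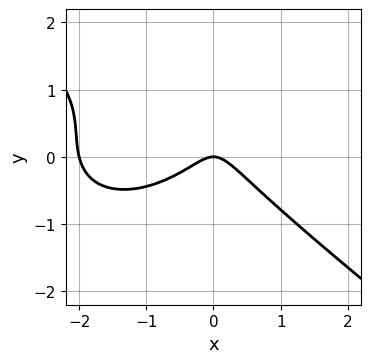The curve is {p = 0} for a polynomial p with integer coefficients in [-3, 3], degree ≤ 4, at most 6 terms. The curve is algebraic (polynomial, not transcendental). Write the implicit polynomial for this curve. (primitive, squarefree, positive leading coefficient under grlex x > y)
x^3 + 2*y^3 + 2*x^2 - 2*y^2 + y

1. deg p = 3. A generic line meets the curve in up to 3 points.
2. From the visible intercepts: one y-axis crossing is at y = 0; the x-axis gridline crossings are at x ∈ {-2, 0}.
3. The integer polynomial consistent with all of this is the stated p.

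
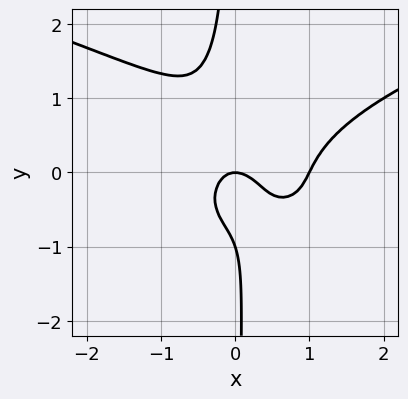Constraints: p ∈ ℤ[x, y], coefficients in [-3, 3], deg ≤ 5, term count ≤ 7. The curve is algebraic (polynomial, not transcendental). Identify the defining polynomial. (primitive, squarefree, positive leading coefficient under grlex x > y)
First, deg p = 4. A generic line meets the curve in up to 4 points.
Next, from the axis intercepts and sections: among the integer gridlines, it crosses the x-axis at x ∈ {0, 1}; the y-axis gridline crossings are at y ∈ {-1, 0}.
Finally, assembling these constraints gives the stated polynomial.

3*x*y^3 - 2*x^3 + 2*x^2 + y^2 + y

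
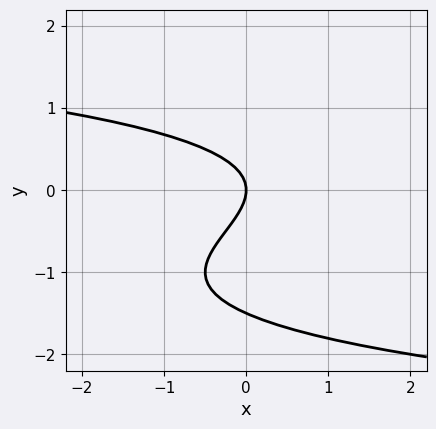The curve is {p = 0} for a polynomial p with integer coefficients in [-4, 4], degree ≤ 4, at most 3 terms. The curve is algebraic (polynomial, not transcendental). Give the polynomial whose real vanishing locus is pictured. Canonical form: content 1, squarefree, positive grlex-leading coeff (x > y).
2*y^3 + 3*y^2 + 2*x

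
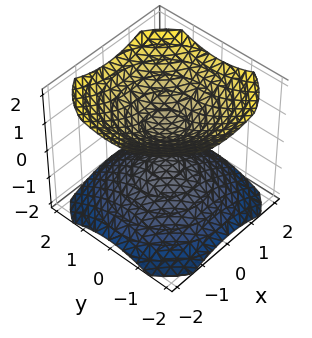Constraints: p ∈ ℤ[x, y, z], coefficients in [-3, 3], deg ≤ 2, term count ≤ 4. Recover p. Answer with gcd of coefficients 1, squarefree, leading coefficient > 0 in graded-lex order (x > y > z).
2*x^2 + 2*y^2 - 3*z^2 + 1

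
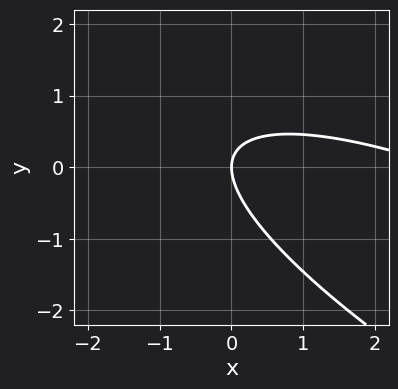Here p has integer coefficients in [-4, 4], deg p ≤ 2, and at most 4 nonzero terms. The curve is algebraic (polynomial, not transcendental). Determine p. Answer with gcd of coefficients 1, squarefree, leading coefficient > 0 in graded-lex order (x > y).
x^2 + 3*x*y + 3*y^2 - 3*x

1. deg p = 2. No degree-1 curve has this shape.
2. Checking where it meets the axes: it crosses the y-axis at the gridline y = 0; one x-axis crossing is at x = 0.
3. Assembling these constraints gives the stated polynomial.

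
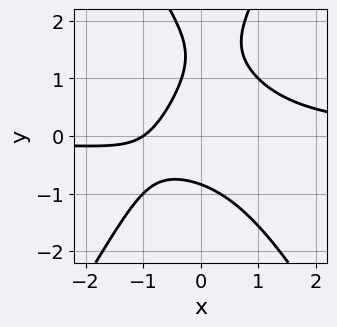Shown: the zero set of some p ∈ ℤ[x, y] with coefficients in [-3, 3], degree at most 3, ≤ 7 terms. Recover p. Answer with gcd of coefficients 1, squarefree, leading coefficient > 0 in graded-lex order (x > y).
3*x^2*y - y^3 + 2*y^2 - 2*x - 2

(a) Degree: no degree-2 curve has this shape, so deg p = 3.
(b) Observable constraints: it meets the x-axis at x = -1 (among the integer gridlines).
(c) Fitting integer coefficients to these (and the overall shape) gives p.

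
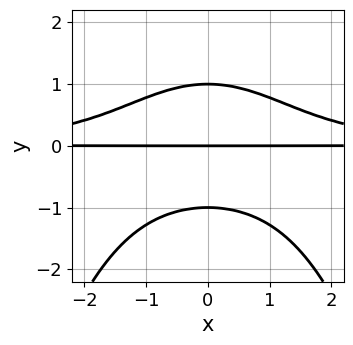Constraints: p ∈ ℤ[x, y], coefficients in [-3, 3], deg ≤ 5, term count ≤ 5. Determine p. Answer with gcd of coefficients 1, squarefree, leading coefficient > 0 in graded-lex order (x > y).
x^2*y^2 + 2*y^3 - 2*y

deg p = 4. A generic line meets the curve in up to 4 points.
Symmetries: the x ↦ −x reflection is a symmetry, so x appears only in even powers.
Observable constraints: the y-axis gridline crossings are at y ∈ {-1, 0, 1}; the visible x-axis segment lies entirely on the curve.
Matching integer coefficients to the picture gives p.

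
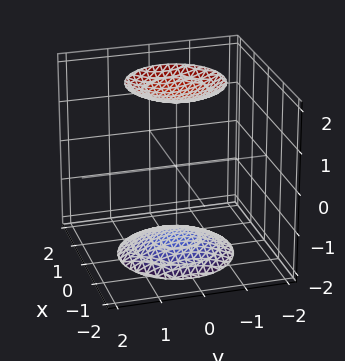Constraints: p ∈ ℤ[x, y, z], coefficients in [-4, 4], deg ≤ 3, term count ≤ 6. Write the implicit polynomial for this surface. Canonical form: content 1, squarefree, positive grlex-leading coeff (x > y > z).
x^2 + y^2 - z^2 + 3

(a) There are 2 components.
(b) The degree is 2 — two sheets facing apart; a quadric.
(c) Symmetries: mirror symmetry z ↦ −z ⇒ only even powers of z; the z-axis is an axis of rotation, so x and y enter only as x² + y².
(d) Checking where it meets the axes: no y-intercept at any integer in the box; a circular section at z = 2 has radius exactly 1.
(e) Solving for integer coefficients yields p as stated.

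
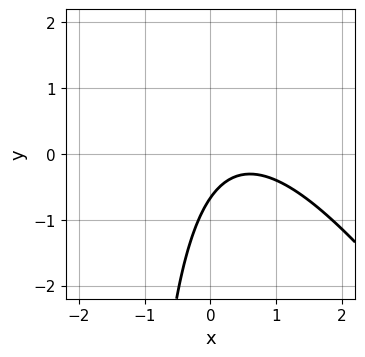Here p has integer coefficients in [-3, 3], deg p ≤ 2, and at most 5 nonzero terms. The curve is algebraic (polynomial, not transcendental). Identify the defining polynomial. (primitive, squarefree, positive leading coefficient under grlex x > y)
Degree: a generic line meets the curve in up to 2 points, so deg p = 2.
From the visible intercepts: the curve avoids every integer x-axis point in the box.
Putting this together gives p.

3*x^2 + 2*x*y - 3*x + 3*y + 2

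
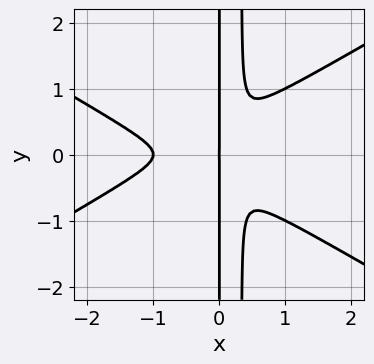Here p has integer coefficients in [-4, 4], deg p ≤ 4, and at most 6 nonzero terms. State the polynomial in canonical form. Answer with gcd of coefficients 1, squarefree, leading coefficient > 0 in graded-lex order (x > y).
1. Degree: a generic line meets the curve in up to 4 points, so deg p = 4.
2. Symmetries: it's symmetric under y → −y, forcing even powers of y.
3. Reading off the gridlines: the x-axis gridline crossings are at x ∈ {-1, 0}; the visible y-axis segment lies entirely on the curve.
4. These observations pin down the coefficients.

x^4 - 3*x^2*y^2 + x^3 + x*y^2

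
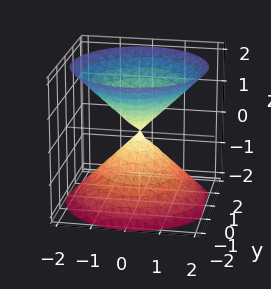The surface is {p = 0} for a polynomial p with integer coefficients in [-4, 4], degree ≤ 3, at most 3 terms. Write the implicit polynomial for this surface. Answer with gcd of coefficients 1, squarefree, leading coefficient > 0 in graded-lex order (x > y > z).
x^2 + y^2 - z^2

I count 2 distinct pieces. They look like related sheets of one shape, so recover p as a whole.
Degree: two nappes meeting at a single point; a quadric, so deg p = 2.
Symmetries: the z ↦ −z reflection is a symmetry, so z appears only in even powers; every cross-section ⟂ z is a circle, so x, y appear only via x² + y².
Against the integer gridlines: it crosses the z-axis at the gridline z = 0; it meets the y-axis at y = 0 (among the integer gridlines).
The integer polynomial consistent with all of this is the stated p.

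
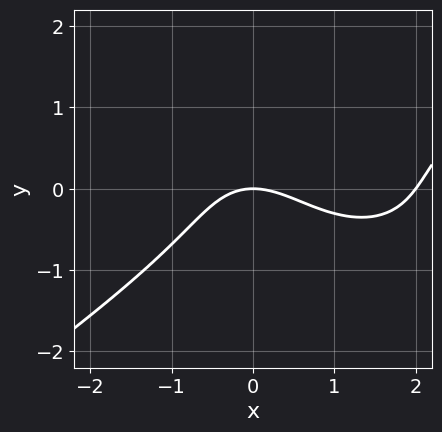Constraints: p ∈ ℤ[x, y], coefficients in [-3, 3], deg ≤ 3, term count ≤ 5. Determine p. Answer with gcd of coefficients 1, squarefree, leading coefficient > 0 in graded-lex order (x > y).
(a) deg p = 3. No degree-2 curve has this shape.
(b) From the axis intercepts and sections: it crosses the y-axis at the gridline y = 0; among the integer gridlines, it crosses the x-axis at x ∈ {0, 2}.
(c) The integer polynomial consistent with all of this is the stated p.

x^3 - 3*y^3 - 2*x^2 - 3*y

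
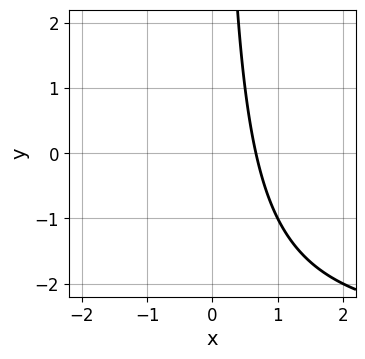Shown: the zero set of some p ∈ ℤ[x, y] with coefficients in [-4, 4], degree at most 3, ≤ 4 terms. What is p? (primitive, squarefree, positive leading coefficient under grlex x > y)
x*y + 3*x - 2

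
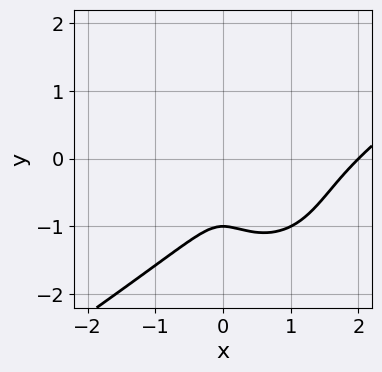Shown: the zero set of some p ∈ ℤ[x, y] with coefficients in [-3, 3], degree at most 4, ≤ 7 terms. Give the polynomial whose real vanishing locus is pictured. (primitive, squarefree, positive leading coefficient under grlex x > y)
1. Degree: a generic line meets the curve in up to 3 points, so deg p = 3.
2. From the visible intercepts: it crosses the y-axis at the gridline y = -1; one x-axis crossing is at x = 2.
3. Fitting integer coefficients to these (and the overall shape) gives p.

x^3 - x^2*y - y^3 - 2*x^2 - y^2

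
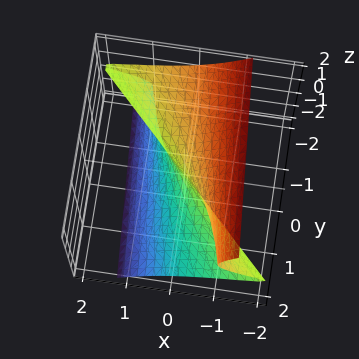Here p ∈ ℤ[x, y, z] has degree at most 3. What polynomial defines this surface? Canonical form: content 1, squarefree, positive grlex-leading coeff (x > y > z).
3*x*z^2 + 2*z^3 + x + y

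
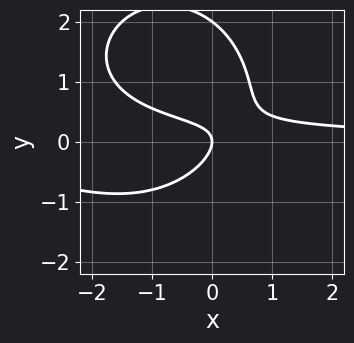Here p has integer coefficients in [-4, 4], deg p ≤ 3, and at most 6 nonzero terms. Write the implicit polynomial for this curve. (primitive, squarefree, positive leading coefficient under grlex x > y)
First, degree: the shape is more complex than any degree-2 curve, so deg p = 3.
Then, against the integer gridlines: among the integer gridlines, it crosses the y-axis at y ∈ {0, 2}; it meets the x-axis at x = 0 (among the integer gridlines).
Finally, the integer polynomial consistent with all of this is the stated p.

x^2*y + y^3 + 2*x*y - 2*y^2 - x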